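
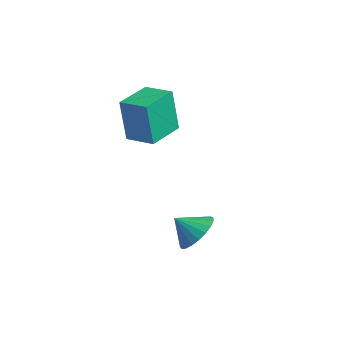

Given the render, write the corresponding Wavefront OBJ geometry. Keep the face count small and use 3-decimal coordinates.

v -0.92 -3.568 -0.103
v -1.058 -3.782 1.911
v -1.63 -2.027 0.012
v -1.769 -2.241 2.026
v 0.249 -3.039 0.034
v 0.11 -3.253 2.048
v -0.462 -1.498 0.149
v -0.6 -1.712 2.163
v 3.765 -3.174 -2.958
v 4.143 -2.685 -2.249
v 3.255 -3.846 -2.222
v 3.806 -2.495 -2.309
v 3.463 -2.422 -2.48
v 3.171 -2.48 -2.735
v 2.983 -2.657 -3.028
v 2.929 -2.924 -3.308
v 3.021 -3.233 -3.529
v 3.24 -3.533 -3.65
v 3.551 -3.77 -3.652
v 3.899 -3.904 -3.534
v 4.223 -3.912 -3.316
v 4.468 -3.792 -3.036
v 4.592 -3.565 -2.743
v 4.573 -3.271 -2.487
v 4.414 -2.959 -2.312
f 2 4 1
f 5 2 1
f 1 4 3
f 3 5 1
f 2 8 4
f 6 2 5
f 6 8 2
f 4 8 3
f 7 5 3
f 3 8 7
f 7 6 5
f 8 6 7
f 10 9 12
f 10 12 11
f 12 9 13
f 12 13 11
f 13 9 14
f 13 14 11
f 14 9 15
f 14 15 11
f 15 9 16
f 15 16 11
f 16 9 17
f 16 17 11
f 17 9 18
f 17 18 11
f 18 9 19
f 18 19 11
f 19 9 20
f 19 20 11
f 20 9 21
f 20 21 11
f 21 9 22
f 21 22 11
f 22 9 23
f 22 23 11
f 23 9 24
f 23 24 11
f 24 9 25
f 24 25 11
f 25 9 10
f 25 10 11



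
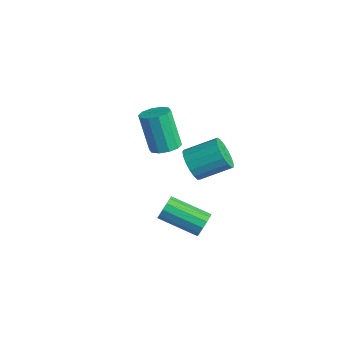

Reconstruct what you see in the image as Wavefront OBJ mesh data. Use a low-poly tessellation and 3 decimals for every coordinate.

v -0.513 1.464 -1.153
v -0.159 0.974 -0.57
v 0.466 2.266 0.137
v 0.113 2.756 -0.447
v 0.12 0.996 -0.858
v 0.745 2.289 -0.152
v 0.254 1.126 -1.214
v 0.879 2.418 -0.508
v 0.212 1.333 -1.556
v 0.838 2.625 -0.85
v 0.005 1.57 -1.806
v 0.63 2.862 -1.1
v -0.321 1.783 -1.906
v 0.304 3.075 -1.2
v -0.691 1.922 -1.834
v -0.066 3.215 -1.128
v -1.02 1.957 -1.606
v -0.395 3.249 -0.899
v -1.233 1.879 -1.274
v -0.608 3.171 -0.567
v -1.281 1.705 -0.914
v -0.656 2.997 -0.208
v -1.153 1.476 -0.609
v -0.527 2.769 0.097
v -0.878 1.245 -0.429
v -0.252 2.537 0.277
v -0.519 1.063 -0.415
v 0.106 2.356 0.292
v 1.982 0.586 -2.951
v 2.308 0.507 -2.429
v 0.944 -0.625 -1.748
v 0.618 -0.546 -2.269
v 2.104 0.785 -2.376
v 0.739 -0.347 -1.695
v 1.861 1 -2.506
v 0.496 -0.132 -1.824
v 1.656 1.084 -2.776
v 0.292 -0.049 -2.095
v 1.555 1.01 -3.102
v 0.191 -0.123 -2.421
v 1.59 0.801 -3.38
v 0.225 -0.332 -2.699
v 1.749 0.524 -3.522
v 0.384 -0.609 -2.84
v 1.982 0.267 -3.482
v 0.618 -0.866 -2.8
v 2.216 0.111 -3.274
v 0.851 -1.022 -2.592
v 2.375 0.106 -2.963
v 1.01 -1.026 -2.281
v 2.409 0.254 -2.648
v 1.045 -0.879 -1.966
v -3.385 1.894 -2.15
v -2.741 2.145 -1.886
v -3.47 2.016 0.015
v -4.115 1.766 -0.25
v -3.011 2.505 -1.966
v -3.741 2.377 -0.065
v -3.424 2.632 -2.115
v -4.154 2.504 -0.215
v -3.822 2.477 -2.279
v -4.552 2.349 -0.378
v -4.054 2.1 -2.393
v -4.783 1.971 -0.492
v -4.03 1.644 -2.415
v -4.759 1.515 -0.514
v -3.759 1.283 -2.335
v -4.489 1.155 -0.434
v -3.346 1.156 -2.185
v -4.076 1.028 -0.285
v -2.948 1.311 -2.022
v -3.678 1.183 -0.121
v -2.717 1.689 -1.908
v -3.446 1.56 -0.007
f 2 1 5
f 2 5 3
f 3 5 6
f 3 6 4
f 5 1 7
f 5 7 6
f 6 7 8
f 6 8 4
f 7 1 9
f 7 9 8
f 8 9 10
f 8 10 4
f 9 1 11
f 9 11 10
f 10 11 12
f 10 12 4
f 11 1 13
f 11 13 12
f 12 13 14
f 12 14 4
f 13 1 15
f 13 15 14
f 14 15 16
f 14 16 4
f 15 1 17
f 15 17 16
f 16 17 18
f 16 18 4
f 17 1 19
f 17 19 18
f 18 19 20
f 18 20 4
f 19 1 21
f 19 21 20
f 20 21 22
f 20 22 4
f 21 1 23
f 21 23 22
f 22 23 24
f 22 24 4
f 23 1 25
f 23 25 24
f 24 25 26
f 24 26 4
f 25 1 27
f 25 27 26
f 26 27 28
f 26 28 4
f 27 1 2
f 27 2 28
f 28 2 3
f 28 3 4
f 30 29 33
f 30 33 31
f 31 33 34
f 31 34 32
f 33 29 35
f 33 35 34
f 34 35 36
f 34 36 32
f 35 29 37
f 35 37 36
f 36 37 38
f 36 38 32
f 37 29 39
f 37 39 38
f 38 39 40
f 38 40 32
f 39 29 41
f 39 41 40
f 40 41 42
f 40 42 32
f 41 29 43
f 41 43 42
f 42 43 44
f 42 44 32
f 43 29 45
f 43 45 44
f 44 45 46
f 44 46 32
f 45 29 47
f 45 47 46
f 46 47 48
f 46 48 32
f 47 29 49
f 47 49 48
f 48 49 50
f 48 50 32
f 49 29 51
f 49 51 50
f 50 51 52
f 50 52 32
f 51 29 30
f 51 30 52
f 52 30 31
f 52 31 32
f 54 53 57
f 54 57 55
f 55 57 58
f 55 58 56
f 57 53 59
f 57 59 58
f 58 59 60
f 58 60 56
f 59 53 61
f 59 61 60
f 60 61 62
f 60 62 56
f 61 53 63
f 61 63 62
f 62 63 64
f 62 64 56
f 63 53 65
f 63 65 64
f 64 65 66
f 64 66 56
f 65 53 67
f 65 67 66
f 66 67 68
f 66 68 56
f 67 53 69
f 67 69 68
f 68 69 70
f 68 70 56
f 69 53 71
f 69 71 70
f 70 71 72
f 70 72 56
f 71 53 73
f 71 73 72
f 72 73 74
f 72 74 56
f 73 53 54
f 73 54 74
f 74 54 55
f 74 55 56



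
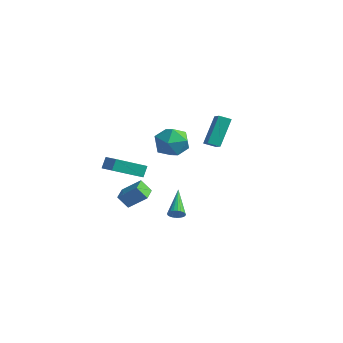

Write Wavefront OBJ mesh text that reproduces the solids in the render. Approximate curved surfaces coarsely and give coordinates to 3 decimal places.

v -1.186 -4.867 0.184
v -0.264 -4.225 1.069
v -1.871 -3.944 0.228
v -0.949 -3.302 1.113
v -0.711 -4.478 -0.593
v 0.211 -3.836 0.292
v -1.396 -3.555 -0.549
v -0.474 -2.913 0.336
v -0.17 -1.293 -2.05
v 0.205 -1.293 -1.662
v -1.37 -0.067 -0.89
v 0.264 -1.127 -1.776
v 0.258 -0.985 -1.932
v 0.186 -0.891 -2.106
v 0.06 -0.857 -2.272
v -0.101 -0.89 -2.403
v -0.273 -0.984 -2.481
v -0.429 -1.125 -2.494
v -0.545 -1.292 -2.439
v -0.605 -1.459 -2.324
v -0.599 -1.6 -2.168
v -0.527 -1.694 -1.994
v -0.401 -1.728 -1.828
v -0.24 -1.695 -1.697
v -0.068 -1.601 -1.619
v 0.088 -1.46 -1.606
v -2.159 0.442 2.701
v -0.974 0.4 2.532
v -2.086 -1.26 3.628
v -0.901 -1.302 3.459
v -1.371 -0.492 4.207
v -1.416 0.56 3.634
v -1.644 -1.42 2.526
v -1.689 -0.368 1.953
v -0.655 -0.75 2.423
v -0.486 -0.177 3.462
v -2.574 -0.683 2.698
v -2.405 -0.11 3.737
v -3.472 -4.096 1.441
v -3.592 -3.684 2.163
v -2.725 -2.405 0.602
v -2.845 -1.993 1.324
v -2.075 -4.487 1.896
v -2.195 -4.075 2.618
v -1.328 -2.796 1.057
v -1.448 -2.384 1.779
v -1.775 2.632 1.968
v -2.098 3.839 3.766
v -2.68 3.121 1.477
v -3.003 4.329 3.275
v -1.297 3.211 1.665
v -1.62 4.419 3.463
v -2.202 3.701 1.174
v -2.525 4.908 2.972
f 2 4 1
f 5 2 1
f 1 4 3
f 3 5 1
f 2 8 4
f 6 2 5
f 6 8 2
f 4 8 3
f 7 5 3
f 3 8 7
f 7 6 5
f 8 6 7
f 10 9 12
f 10 12 11
f 12 9 13
f 12 13 11
f 13 9 14
f 13 14 11
f 14 9 15
f 14 15 11
f 15 9 16
f 15 16 11
f 16 9 17
f 16 17 11
f 17 9 18
f 17 18 11
f 18 9 19
f 18 19 11
f 19 9 20
f 19 20 11
f 20 9 21
f 20 21 11
f 21 9 22
f 21 22 11
f 22 9 23
f 22 23 11
f 23 9 24
f 23 24 11
f 24 9 25
f 24 25 11
f 25 9 26
f 25 26 11
f 26 9 10
f 26 10 11
f 27 38 32
f 27 32 28
f 27 28 34
f 27 34 37
f 27 37 38
f 28 32 36
f 32 38 31
f 38 37 29
f 37 34 33
f 34 28 35
f 30 36 31
f 30 31 29
f 30 29 33
f 30 33 35
f 30 35 36
f 31 36 32
f 29 31 38
f 33 29 37
f 35 33 34
f 36 35 28
f 40 42 39
f 43 40 39
f 39 42 41
f 41 43 39
f 40 46 42
f 44 40 43
f 44 46 40
f 42 46 41
f 45 43 41
f 41 46 45
f 45 44 43
f 46 44 45
f 48 50 47
f 51 48 47
f 47 50 49
f 49 51 47
f 48 54 50
f 52 48 51
f 52 54 48
f 50 54 49
f 53 51 49
f 49 54 53
f 53 52 51
f 54 52 53



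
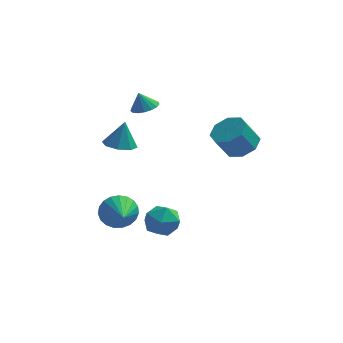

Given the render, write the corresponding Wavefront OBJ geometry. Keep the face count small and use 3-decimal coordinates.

v 4.171 0.279 1.48
v 4.9 -0.409 1.602
v 4.259 -0.867 2.843
v 3.529 -0.179 2.72
v 5.07 0.266 1.939
v 4.429 -0.192 3.18
v 4.713 0.948 2.007
v 4.072 0.49 3.248
v 4.038 1.239 1.766
v 3.397 0.78 3.006
v 3.441 0.967 1.357
v 2.8 0.509 2.598
v 3.271 0.292 1.02
v 2.63 -0.166 2.261
v 3.628 -0.39 0.952
v 2.987 -0.848 2.193
v 4.303 -0.68 1.194
v 3.662 -1.139 2.434
v -1.768 -1.052 -3.097
v -1.402 -0.581 -2.269
v -1.212 -2.808 -2.343
v -1.803 -0.66 -2.156
v -2.198 -0.806 -2.205
v -2.519 -0.995 -2.408
v -2.71 -1.194 -2.731
v -2.738 -1.368 -3.116
v -2.598 -1.488 -3.499
v -2.315 -1.532 -3.811
v -1.938 -1.494 -4
v -1.531 -1.379 -4.033
v -1.165 -1.207 -3.904
v -0.903 -1.009 -3.635
v -0.791 -0.818 -3.274
v -0.848 -0.668 -2.881
v -1.064 -0.584 -2.526
v -1.038 2.919 2.231
v -0.378 2.593 2.458
v -1.362 2.941 3.209
v -0.307 2.954 2.473
v -0.404 3.307 2.433
v -0.646 3.572 2.346
v -0.978 3.686 2.233
v -1.323 3.625 2.12
v -1.603 3.402 2.032
v -1.753 3.068 1.99
v -1.74 2.7 2.003
v -1.566 2.382 2.069
v -1.27 2.187 2.171
v -0.922 2.159 2.288
v -0.6 2.306 2.391
v -2.308 2.653 -0.495
v -1.4 2.671 -0.64
v -2.072 2.967 1.015
v -1.699 3.303 -0.725
v -2.355 3.554 -0.675
v -2.983 3.277 -0.519
v -3.216 2.634 -0.349
v -2.917 2.003 -0.264
v -2.261 1.752 -0.314
v -1.632 2.028 -0.47
v -0.302 -2.058 -2.91
v 0.232 -1.621 -2.13
v 0.988 -3.099 -3.21
v 1.522 -2.662 -2.43
v 0.682 -3.241 -2.225
v -0.115 -2.598 -2.039
v 1.335 -2.122 -3.301
v 0.538 -1.479 -3.115
v 1.244 -1.66 -2.372
v 0.84 -2.352 -1.707
v 0.38 -2.368 -3.633
v -0.024 -3.06 -2.968
f 2 1 5
f 2 5 3
f 3 5 6
f 3 6 4
f 5 1 7
f 5 7 6
f 6 7 8
f 6 8 4
f 7 1 9
f 7 9 8
f 8 9 10
f 8 10 4
f 9 1 11
f 9 11 10
f 10 11 12
f 10 12 4
f 11 1 13
f 11 13 12
f 12 13 14
f 12 14 4
f 13 1 15
f 13 15 14
f 14 15 16
f 14 16 4
f 15 1 17
f 15 17 16
f 16 17 18
f 16 18 4
f 17 1 2
f 17 2 18
f 18 2 3
f 18 3 4
f 20 19 22
f 20 22 21
f 22 19 23
f 22 23 21
f 23 19 24
f 23 24 21
f 24 19 25
f 24 25 21
f 25 19 26
f 25 26 21
f 26 19 27
f 26 27 21
f 27 19 28
f 27 28 21
f 28 19 29
f 28 29 21
f 29 19 30
f 29 30 21
f 30 19 31
f 30 31 21
f 31 19 32
f 31 32 21
f 32 19 33
f 32 33 21
f 33 19 34
f 33 34 21
f 34 19 35
f 34 35 21
f 35 19 20
f 35 20 21
f 37 36 39
f 37 39 38
f 39 36 40
f 39 40 38
f 40 36 41
f 40 41 38
f 41 36 42
f 41 42 38
f 42 36 43
f 42 43 38
f 43 36 44
f 43 44 38
f 44 36 45
f 44 45 38
f 45 36 46
f 45 46 38
f 46 36 47
f 46 47 38
f 47 36 48
f 47 48 38
f 48 36 49
f 48 49 38
f 49 36 50
f 49 50 38
f 50 36 37
f 50 37 38
f 52 51 54
f 52 54 53
f 54 51 55
f 54 55 53
f 55 51 56
f 55 56 53
f 56 51 57
f 56 57 53
f 57 51 58
f 57 58 53
f 58 51 59
f 58 59 53
f 59 51 60
f 59 60 53
f 60 51 52
f 60 52 53
f 61 72 66
f 61 66 62
f 61 62 68
f 61 68 71
f 61 71 72
f 62 66 70
f 66 72 65
f 72 71 63
f 71 68 67
f 68 62 69
f 64 70 65
f 64 65 63
f 64 63 67
f 64 67 69
f 64 69 70
f 65 70 66
f 63 65 72
f 67 63 71
f 69 67 68
f 70 69 62



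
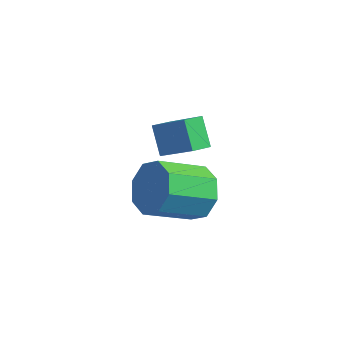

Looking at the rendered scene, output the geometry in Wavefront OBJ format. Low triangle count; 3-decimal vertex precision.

v 1.409 -3.278 0.745
v 1.979 -3.008 1.635
v 0.881 -4.413 2.764
v 0.311 -4.682 1.875
v 1.291 -2.544 1.543
v 0.194 -3.949 2.672
v 0.672 -2.51 0.984
v -0.425 -3.915 2.114
v 0.485 -2.926 0.286
v -0.612 -4.33 1.415
v 0.839 -3.547 -0.144
v -0.259 -4.952 0.985
v 1.526 -4.011 -0.052
v 0.429 -5.416 1.077
v 2.145 -4.045 0.506
v 1.048 -5.45 1.636
v 2.332 -3.63 1.205
v 1.235 -5.034 2.334
v -2.127 -0.309 0.121
v -0.68 -0.491 1.385
v -1.791 0.433 -0.157
v -0.344 0.251 1.108
v -1.416 -0.971 -0.788
v 0.031 -1.153 0.477
v -1.08 -0.229 -1.065
v 0.367 -0.411 0.199
f 2 1 5
f 2 5 3
f 3 5 6
f 3 6 4
f 5 1 7
f 5 7 6
f 6 7 8
f 6 8 4
f 7 1 9
f 7 9 8
f 8 9 10
f 8 10 4
f 9 1 11
f 9 11 10
f 10 11 12
f 10 12 4
f 11 1 13
f 11 13 12
f 12 13 14
f 12 14 4
f 13 1 15
f 13 15 14
f 14 15 16
f 14 16 4
f 15 1 17
f 15 17 16
f 16 17 18
f 16 18 4
f 17 1 2
f 17 2 18
f 18 2 3
f 18 3 4
f 20 22 19
f 23 20 19
f 19 22 21
f 21 23 19
f 20 26 22
f 24 20 23
f 24 26 20
f 22 26 21
f 25 23 21
f 21 26 25
f 25 24 23
f 26 24 25



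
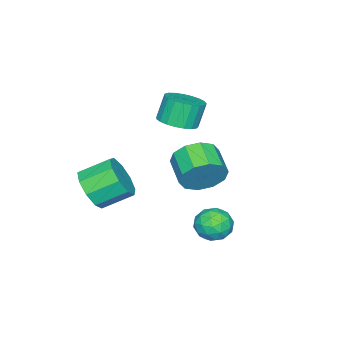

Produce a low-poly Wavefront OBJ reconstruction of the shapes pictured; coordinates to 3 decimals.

v 2.536 2.426 2.155
v 3.074 2.312 2.979
v 2.222 1.399 3.408
v 1.684 1.514 2.585
v 2.658 2.749 3.083
v 1.807 1.836 3.513
v 2.196 3.062 2.834
v 1.345 2.15 3.263
v 1.864 3.133 2.325
v 1.012 2.221 2.754
v 1.788 2.934 1.751
v 0.936 2.022 2.181
v 1.998 2.541 1.332
v 1.146 1.628 1.761
v 2.413 2.104 1.227
v 1.562 1.191 1.657
v 2.875 1.79 1.477
v 2.024 0.878 1.906
v 3.208 1.719 1.986
v 2.356 0.807 2.415
v 3.284 1.918 2.559
v 2.432 1.006 2.989
v 1.706 3.251 -0.863
v 2.524 3.441 -0.903
v 2.016 2.019 -0.377
v 2.834 2.209 -0.417
v 2.34 2.593 0.145
v 2.149 3.355 -0.156
v 2.391 2.105 -1.124
v 2.2 2.867 -1.425
v 2.948 2.733 -1.065
v 2.916 3.035 -0.28
v 1.624 2.425 -1
v 1.592 2.727 -0.215
v 2.088 3.455 -0.926
v 2.452 2.005 -0.354
v 2.162 2.231 -0.024
v 2.643 2.343 -0.047
v 1.867 3.404 -0.486
v 2.348 3.516 -0.51
v 2.24 3.017 0.106
v 2.192 1.944 -0.77
v 2.673 2.056 -0.794
v 1.897 3.117 -1.233
v 2.378 3.229 -1.256
v 2.3 2.443 -1.386
v 2.818 3.15 -1.045
v 3 2.425 -0.759
v 2.74 2.364 -1.174
v 2.627 2.812 -1.351
v 2.799 3.327 -0.583
v 2.982 2.603 -0.297
v 2.691 2.829 0.033
v 2.579 3.276 -0.144
v 3.048 2.911 -0.678
v 1.558 2.857 -0.983
v 1.741 2.133 -0.697
v 1.961 2.184 -1.136
v 1.849 2.631 -1.313
v 1.54 3.035 -0.521
v 1.722 2.31 -0.235
v 1.913 2.648 0.071
v 1.8 3.096 -0.106
v 1.492 2.549 -0.602
v 3.561 -2.128 0.415
v 4.431 -1.738 0.778
v 3.668 -0.701 1.488
v 2.799 -1.092 1.125
v 4.271 -1.438 0.169
v 3.508 -0.401 0.879
v 3.778 -1.461 -0.326
v 3.016 -0.424 0.385
v 3.185 -1.796 -0.473
v 2.422 -0.76 0.237
v 2.767 -2.287 -0.206
v 2.005 -1.25 0.505
v 2.721 -2.703 0.352
v 1.959 -1.667 1.063
v 3.068 -2.851 0.939
v 2.306 -1.814 1.65
v 3.646 -2.66 1.281
v 2.884 -1.623 1.992
v 4.184 -2.221 1.217
v 3.422 -1.184 1.928
v -0.94 -0.847 2.286
v -0.112 -0.845 2.612
v -0.572 -0.732 3.78
v -1.4 -0.733 3.454
v -0.172 -0.485 2.553
v -0.632 -0.371 3.721
v -0.365 -0.187 2.448
v -0.825 -0.073 3.616
v -0.658 -0.003 2.315
v -1.118 0.11 3.483
v -0.999 0.035 2.177
v -1.459 0.148 3.345
v -1.33 -0.08 2.058
v -1.79 0.034 3.226
v -1.594 -0.327 1.978
v -2.054 -0.214 3.146
v -1.744 -0.664 1.952
v -2.204 -0.551 3.119
v -1.756 -1.033 1.983
v -2.216 -0.919 3.151
v -1.626 -1.369 2.067
v -2.086 -1.256 3.234
v -1.378 -1.615 2.188
v -1.838 -1.502 3.356
v -1.054 -1.728 2.327
v -1.514 -1.615 3.495
v -0.711 -1.689 2.459
v -1.17 -1.576 3.626
v -0.407 -1.504 2.56
v -0.866 -1.391 3.728
v -0.195 -1.206 2.615
v -0.655 -1.092 3.782
f 2 1 5
f 2 5 3
f 3 5 6
f 3 6 4
f 5 1 7
f 5 7 6
f 6 7 8
f 6 8 4
f 7 1 9
f 7 9 8
f 8 9 10
f 8 10 4
f 9 1 11
f 9 11 10
f 10 11 12
f 10 12 4
f 11 1 13
f 11 13 12
f 12 13 14
f 12 14 4
f 13 1 15
f 13 15 14
f 14 15 16
f 14 16 4
f 15 1 17
f 15 17 16
f 16 17 18
f 16 18 4
f 17 1 19
f 17 19 18
f 18 19 20
f 18 20 4
f 19 1 21
f 19 21 20
f 20 21 22
f 20 22 4
f 21 1 2
f 21 2 22
f 22 2 3
f 22 3 4
f 23 60 39
f 60 34 63
f 39 63 28
f 60 63 39
f 23 39 35
f 39 28 40
f 35 40 24
f 39 40 35
f 23 35 44
f 35 24 45
f 44 45 30
f 35 45 44
f 23 44 56
f 44 30 59
f 56 59 33
f 44 59 56
f 23 56 60
f 56 33 64
f 60 64 34
f 56 64 60
f 24 40 51
f 40 28 54
f 51 54 32
f 40 54 51
f 28 63 41
f 63 34 62
f 41 62 27
f 63 62 41
f 34 64 61
f 64 33 57
f 61 57 25
f 64 57 61
f 33 59 58
f 59 30 46
f 58 46 29
f 59 46 58
f 30 45 50
f 45 24 47
f 50 47 31
f 45 47 50
f 26 52 38
f 52 32 53
f 38 53 27
f 52 53 38
f 26 38 36
f 38 27 37
f 36 37 25
f 38 37 36
f 26 36 43
f 36 25 42
f 43 42 29
f 36 42 43
f 26 43 48
f 43 29 49
f 48 49 31
f 43 49 48
f 26 48 52
f 48 31 55
f 52 55 32
f 48 55 52
f 27 53 41
f 53 32 54
f 41 54 28
f 53 54 41
f 25 37 61
f 37 27 62
f 61 62 34
f 37 62 61
f 29 42 58
f 42 25 57
f 58 57 33
f 42 57 58
f 31 49 50
f 49 29 46
f 50 46 30
f 49 46 50
f 32 55 51
f 55 31 47
f 51 47 24
f 55 47 51
f 66 65 69
f 66 69 67
f 67 69 70
f 67 70 68
f 69 65 71
f 69 71 70
f 70 71 72
f 70 72 68
f 71 65 73
f 71 73 72
f 72 73 74
f 72 74 68
f 73 65 75
f 73 75 74
f 74 75 76
f 74 76 68
f 75 65 77
f 75 77 76
f 76 77 78
f 76 78 68
f 77 65 79
f 77 79 78
f 78 79 80
f 78 80 68
f 79 65 81
f 79 81 80
f 80 81 82
f 80 82 68
f 81 65 83
f 81 83 82
f 82 83 84
f 82 84 68
f 83 65 66
f 83 66 84
f 84 66 67
f 84 67 68
f 86 85 89
f 86 89 87
f 87 89 90
f 87 90 88
f 89 85 91
f 89 91 90
f 90 91 92
f 90 92 88
f 91 85 93
f 91 93 92
f 92 93 94
f 92 94 88
f 93 85 95
f 93 95 94
f 94 95 96
f 94 96 88
f 95 85 97
f 95 97 96
f 96 97 98
f 96 98 88
f 97 85 99
f 97 99 98
f 98 99 100
f 98 100 88
f 99 85 101
f 99 101 100
f 100 101 102
f 100 102 88
f 101 85 103
f 101 103 102
f 102 103 104
f 102 104 88
f 103 85 105
f 103 105 104
f 104 105 106
f 104 106 88
f 105 85 107
f 105 107 106
f 106 107 108
f 106 108 88
f 107 85 109
f 107 109 108
f 108 109 110
f 108 110 88
f 109 85 111
f 109 111 110
f 110 111 112
f 110 112 88
f 111 85 113
f 111 113 112
f 112 113 114
f 112 114 88
f 113 85 115
f 113 115 114
f 114 115 116
f 114 116 88
f 115 85 86
f 115 86 116
f 116 86 87
f 116 87 88



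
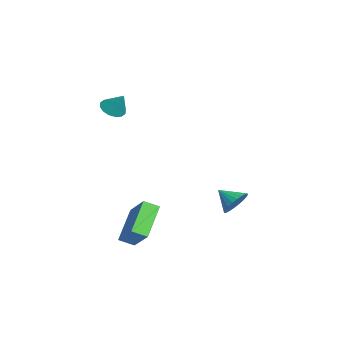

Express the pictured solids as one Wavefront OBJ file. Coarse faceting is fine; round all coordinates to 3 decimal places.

v -3.247 -2.762 1.498
v -2.628 -2.704 1.136
v -2.693 -2.278 2.522
v -2.804 -2.38 1.078
v -3.099 -2.159 1.133
v -3.433 -2.099 1.286
v -3.718 -2.217 1.496
v -3.876 -2.48 1.707
v -3.866 -2.819 1.861
v -3.69 -3.143 1.919
v -3.396 -3.364 1.863
v -3.061 -3.424 1.711
v -2.776 -3.306 1.501
v -2.618 -3.043 1.29
v 1.777 2.514 -3.226
v 2.424 2.02 -3.123
v 1.103 1.766 -2.574
v 2.453 2.215 -2.87
v 2.379 2.454 -2.672
v 2.213 2.703 -2.558
v 1.981 2.923 -2.546
v 1.718 3.081 -2.637
v 1.464 3.152 -2.818
v 1.258 3.127 -3.061
v 1.131 3.008 -3.329
v 1.102 2.813 -3.582
v 1.176 2.573 -3.78
v 1.341 2.325 -3.894
v 1.573 2.105 -3.907
v 1.836 1.947 -3.815
v 2.09 1.875 -3.634
v 2.297 1.901 -3.391
v 1.533 -1.782 -3.843
v 1.46 -2.538 -3.462
v 2.802 -1.327 -2.696
v 2.729 -2.083 -2.315
v 2.951 -2.557 -5.105
v 2.878 -3.313 -4.724
v 4.22 -2.102 -3.958
v 4.147 -2.858 -3.577
f 2 1 4
f 2 4 3
f 4 1 5
f 4 5 3
f 5 1 6
f 5 6 3
f 6 1 7
f 6 7 3
f 7 1 8
f 7 8 3
f 8 1 9
f 8 9 3
f 9 1 10
f 9 10 3
f 10 1 11
f 10 11 3
f 11 1 12
f 11 12 3
f 12 1 13
f 12 13 3
f 13 1 14
f 13 14 3
f 14 1 2
f 14 2 3
f 16 15 18
f 16 18 17
f 18 15 19
f 18 19 17
f 19 15 20
f 19 20 17
f 20 15 21
f 20 21 17
f 21 15 22
f 21 22 17
f 22 15 23
f 22 23 17
f 23 15 24
f 23 24 17
f 24 15 25
f 24 25 17
f 25 15 26
f 25 26 17
f 26 15 27
f 26 27 17
f 27 15 28
f 27 28 17
f 28 15 29
f 28 29 17
f 29 15 30
f 29 30 17
f 30 15 31
f 30 31 17
f 31 15 32
f 31 32 17
f 32 15 16
f 32 16 17
f 34 36 33
f 37 34 33
f 33 36 35
f 35 37 33
f 34 40 36
f 38 34 37
f 38 40 34
f 36 40 35
f 39 37 35
f 35 40 39
f 39 38 37
f 40 38 39



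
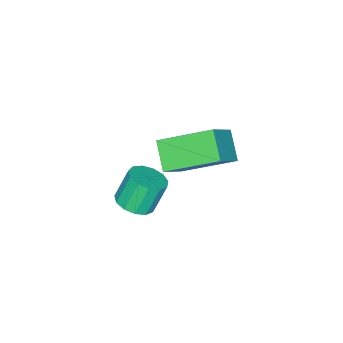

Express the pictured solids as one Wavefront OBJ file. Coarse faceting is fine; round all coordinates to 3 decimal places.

v -1.648 2.136 -0.908
v -2.301 1.372 -0.148
v -2.59 3.827 -0.019
v -3.243 3.063 0.741
v -0.477 2.217 0.179
v -1.13 1.453 0.939
v -1.419 3.908 1.068
v -2.072 3.144 1.828
v -1.261 0.355 -3.678
v -0.555 0.425 -3.38
v -1.092 0.656 -2.163
v -1.799 0.585 -2.462
v -0.674 0.822 -3.508
v -1.211 1.053 -2.291
v -0.979 1.071 -3.69
v -1.516 1.302 -2.473
v -1.374 1.092 -3.868
v -1.911 1.323 -2.651
v -1.733 0.88 -3.986
v -2.27 1.11 -2.769
v -1.943 0.5 -4.007
v -2.48 0.731 -2.79
v -1.936 0.074 -3.923
v -2.473 0.305 -2.706
v -1.715 -0.262 -3.762
v -2.252 -0.031 -2.545
v -1.35 -0.403 -3.574
v -1.887 -0.172 -2.357
v -0.957 -0.303 -3.419
v -1.494 -0.073 -2.202
v -0.661 0.005 -3.347
v -1.198 0.236 -2.13
f 2 4 1
f 5 2 1
f 1 4 3
f 3 5 1
f 2 8 4
f 6 2 5
f 6 8 2
f 4 8 3
f 7 5 3
f 3 8 7
f 7 6 5
f 8 6 7
f 10 9 13
f 10 13 11
f 11 13 14
f 11 14 12
f 13 9 15
f 13 15 14
f 14 15 16
f 14 16 12
f 15 9 17
f 15 17 16
f 16 17 18
f 16 18 12
f 17 9 19
f 17 19 18
f 18 19 20
f 18 20 12
f 19 9 21
f 19 21 20
f 20 21 22
f 20 22 12
f 21 9 23
f 21 23 22
f 22 23 24
f 22 24 12
f 23 9 25
f 23 25 24
f 24 25 26
f 24 26 12
f 25 9 27
f 25 27 26
f 26 27 28
f 26 28 12
f 27 9 29
f 27 29 28
f 28 29 30
f 28 30 12
f 29 9 31
f 29 31 30
f 30 31 32
f 30 32 12
f 31 9 10
f 31 10 32
f 32 10 11
f 32 11 12



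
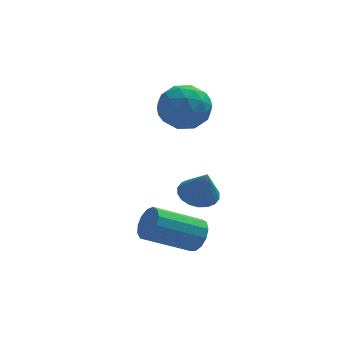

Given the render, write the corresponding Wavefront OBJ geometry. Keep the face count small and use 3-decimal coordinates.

v -1.498 1.649 -1.994
v -1.106 2.247 -1.85
v -1.262 1.211 -0.826
v -1.405 2.333 -1.757
v -1.723 2.283 -1.711
v -1.996 2.108 -1.722
v -2.171 1.842 -1.786
v -2.212 1.537 -1.891
v -2.113 1.255 -2.017
v -1.891 1.05 -2.139
v -1.592 0.965 -2.231
v -1.274 1.014 -2.277
v -1.001 1.19 -2.267
v -0.826 1.456 -2.203
v -0.784 1.76 -2.097
v -0.884 2.043 -1.971
v -1.79 -0.268 -2.764
v -1.478 -0.58 -2.273
v -3.097 -0.803 -1.385
v -3.41 -0.492 -1.876
v -1.479 -0.219 -2.184
v -3.098 -0.442 -1.296
v -1.579 0.127 -2.279
v -3.198 -0.097 -1.391
v -1.746 0.347 -2.528
v -3.365 0.123 -1.64
v -1.927 0.371 -2.852
v -3.546 0.148 -1.964
v -2.065 0.193 -3.148
v -3.684 -0.031 -2.26
v -2.115 -0.132 -3.322
v -3.734 -0.355 -2.434
v -2.063 -0.5 -3.319
v -3.682 -0.723 -2.431
v -1.924 -0.795 -3.139
v -3.543 -1.018 -2.251
v -1.742 -0.922 -2.841
v -3.361 -1.145 -1.953
v -1.576 -0.842 -2.518
v -3.195 -1.065 -1.63
v -2.368 3.995 1.145
v -1.614 4.017 1.799
v -1.906 2.523 0.661
v -1.152 2.545 1.315
v -2.094 2.481 1.641
v -2.379 3.391 1.94
v -1.141 3.149 0.52
v -1.426 4.059 0.819
v -0.855 3.494 1.413
v -1.444 3.081 2.106
v -2.076 3.459 0.354
v -2.665 3.046 1.047
v -2.031 4.135 1.514
v -1.489 2.405 0.946
v -2.042 2.368 1.137
v -1.599 2.38 1.522
v -2.481 3.767 1.597
v -2.038 3.78 1.982
v -2.32 2.878 1.889
v -1.482 2.76 0.478
v -1.039 2.773 0.863
v -1.921 4.16 0.938
v -1.478 4.172 1.323
v -1.2 3.662 0.571
v -1.142 3.841 1.672
v -0.871 2.976 1.387
v -0.864 3.331 0.92
v -1.032 3.865 1.095
v -1.488 3.598 2.079
v -1.217 2.733 1.795
v -1.77 2.696 1.987
v -1.938 3.23 2.162
v -1.042 3.291 1.852
v -2.303 3.807 0.665
v -2.032 2.942 0.381
v -1.582 3.31 0.298
v -1.75 3.844 0.473
v -2.649 3.564 1.073
v -2.378 2.699 0.788
v -2.488 2.675 1.365
v -2.656 3.209 1.54
v -2.478 3.249 0.608
f 2 1 4
f 2 4 3
f 4 1 5
f 4 5 3
f 5 1 6
f 5 6 3
f 6 1 7
f 6 7 3
f 7 1 8
f 7 8 3
f 8 1 9
f 8 9 3
f 9 1 10
f 9 10 3
f 10 1 11
f 10 11 3
f 11 1 12
f 11 12 3
f 12 1 13
f 12 13 3
f 13 1 14
f 13 14 3
f 14 1 15
f 14 15 3
f 15 1 16
f 15 16 3
f 16 1 2
f 16 2 3
f 18 17 21
f 18 21 19
f 19 21 22
f 19 22 20
f 21 17 23
f 21 23 22
f 22 23 24
f 22 24 20
f 23 17 25
f 23 25 24
f 24 25 26
f 24 26 20
f 25 17 27
f 25 27 26
f 26 27 28
f 26 28 20
f 27 17 29
f 27 29 28
f 28 29 30
f 28 30 20
f 29 17 31
f 29 31 30
f 30 31 32
f 30 32 20
f 31 17 33
f 31 33 32
f 32 33 34
f 32 34 20
f 33 17 35
f 33 35 34
f 34 35 36
f 34 36 20
f 35 17 37
f 35 37 36
f 36 37 38
f 36 38 20
f 37 17 39
f 37 39 38
f 38 39 40
f 38 40 20
f 39 17 18
f 39 18 40
f 40 18 19
f 40 19 20
f 41 78 57
f 78 52 81
f 57 81 46
f 78 81 57
f 41 57 53
f 57 46 58
f 53 58 42
f 57 58 53
f 41 53 62
f 53 42 63
f 62 63 48
f 53 63 62
f 41 62 74
f 62 48 77
f 74 77 51
f 62 77 74
f 41 74 78
f 74 51 82
f 78 82 52
f 74 82 78
f 42 58 69
f 58 46 72
f 69 72 50
f 58 72 69
f 46 81 59
f 81 52 80
f 59 80 45
f 81 80 59
f 52 82 79
f 82 51 75
f 79 75 43
f 82 75 79
f 51 77 76
f 77 48 64
f 76 64 47
f 77 64 76
f 48 63 68
f 63 42 65
f 68 65 49
f 63 65 68
f 44 70 56
f 70 50 71
f 56 71 45
f 70 71 56
f 44 56 54
f 56 45 55
f 54 55 43
f 56 55 54
f 44 54 61
f 54 43 60
f 61 60 47
f 54 60 61
f 44 61 66
f 61 47 67
f 66 67 49
f 61 67 66
f 44 66 70
f 66 49 73
f 70 73 50
f 66 73 70
f 45 71 59
f 71 50 72
f 59 72 46
f 71 72 59
f 43 55 79
f 55 45 80
f 79 80 52
f 55 80 79
f 47 60 76
f 60 43 75
f 76 75 51
f 60 75 76
f 49 67 68
f 67 47 64
f 68 64 48
f 67 64 68
f 50 73 69
f 73 49 65
f 69 65 42
f 73 65 69



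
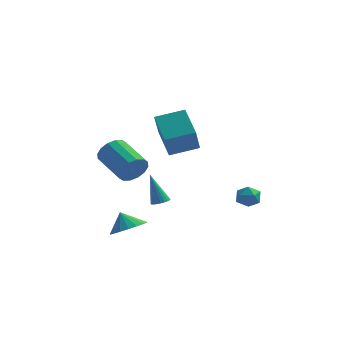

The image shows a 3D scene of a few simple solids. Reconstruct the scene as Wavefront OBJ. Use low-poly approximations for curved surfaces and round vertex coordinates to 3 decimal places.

v 0.394 -1.435 2.025
v 0.408 -2.38 3.474
v -0.519 0.014 2.978
v -0.505 -0.931 4.428
v 1.845 -0.789 2.432
v 1.859 -1.734 3.882
v 0.932 0.66 3.386
v 0.946 -0.285 4.835
v 0.092 -1.979 -1.072
v 0.558 -1.797 -0.932
v -0.532 -1.721 0.672
v 0.465 -1.626 -0.991
v 0.315 -1.51 -1.062
v 0.131 -1.465 -1.134
v -0.059 -1.498 -1.197
v -0.226 -1.604 -1.241
v -0.345 -1.768 -1.259
v -0.397 -1.964 -1.249
v -0.375 -2.162 -1.212
v -0.281 -2.332 -1.153
v -0.131 -2.449 -1.082
v 0.053 -2.494 -1.01
v 0.243 -2.461 -0.947
v 0.41 -2.354 -0.903
v 0.528 -2.191 -0.885
v 0.58 -1.995 -0.895
v -1.656 -1.816 -3.273
v -1.03 -2.478 -2.731
v -2.184 -1.524 -2.307
v -0.788 -2.073 -2.722
v -0.718 -1.617 -2.821
v -0.834 -1.201 -3.01
v -1.112 -0.906 -3.252
v -1.499 -0.792 -3.497
v -1.916 -0.881 -3.699
v -2.282 -1.155 -3.816
v -2.524 -1.56 -3.825
v -2.594 -2.015 -3.726
v -2.478 -2.432 -3.536
v -2.199 -2.726 -3.295
v -1.813 -2.84 -3.049
v -1.396 -2.752 -2.848
v -1.502 -1.306 0.718
v -1.003 -1.138 1.46
v -2.498 0.114 2.184
v -2.998 -0.054 1.442
v -0.876 -0.807 1.15
v -2.371 0.445 1.874
v -0.917 -0.609 0.724
v -2.412 0.642 1.448
v -1.114 -0.599 0.297
v -2.61 0.653 1.021
v -1.416 -0.777 -0.018
v -2.912 0.474 0.706
v -1.741 -1.097 -0.135
v -3.236 0.154 0.589
v -2.002 -1.474 -0.024
v -3.497 -0.222 0.7
v -2.129 -1.805 0.286
v -3.624 -0.553 1.01
v -2.088 -2.002 0.712
v -3.583 -0.751 1.436
v -1.89 -2.013 1.139
v -3.386 -0.761 1.863
v -1.588 -1.834 1.454
v -3.084 -0.583 2.178
v -1.264 -1.514 1.571
v -2.759 -0.263 2.295
v 3.274 3.084 -2.691
v 4.039 3.144 -2.673
v 3.341 2.036 -2.027
v 4.106 2.096 -2.009
v 3.672 2.596 -1.62
v 3.631 3.244 -2.03
v 3.749 1.936 -2.67
v 3.708 2.584 -3.08
v 4.333 2.435 -2.659
v 4.285 2.843 -2.011
v 3.095 2.337 -2.689
v 3.047 2.745 -2.041
f 2 4 1
f 5 2 1
f 1 4 3
f 3 5 1
f 2 8 4
f 6 2 5
f 6 8 2
f 4 8 3
f 7 5 3
f 3 8 7
f 7 6 5
f 8 6 7
f 10 9 12
f 10 12 11
f 12 9 13
f 12 13 11
f 13 9 14
f 13 14 11
f 14 9 15
f 14 15 11
f 15 9 16
f 15 16 11
f 16 9 17
f 16 17 11
f 17 9 18
f 17 18 11
f 18 9 19
f 18 19 11
f 19 9 20
f 19 20 11
f 20 9 21
f 20 21 11
f 21 9 22
f 21 22 11
f 22 9 23
f 22 23 11
f 23 9 24
f 23 24 11
f 24 9 25
f 24 25 11
f 25 9 26
f 25 26 11
f 26 9 10
f 26 10 11
f 28 27 30
f 28 30 29
f 30 27 31
f 30 31 29
f 31 27 32
f 31 32 29
f 32 27 33
f 32 33 29
f 33 27 34
f 33 34 29
f 34 27 35
f 34 35 29
f 35 27 36
f 35 36 29
f 36 27 37
f 36 37 29
f 37 27 38
f 37 38 29
f 38 27 39
f 38 39 29
f 39 27 40
f 39 40 29
f 40 27 41
f 40 41 29
f 41 27 42
f 41 42 29
f 42 27 28
f 42 28 29
f 44 43 47
f 44 47 45
f 45 47 48
f 45 48 46
f 47 43 49
f 47 49 48
f 48 49 50
f 48 50 46
f 49 43 51
f 49 51 50
f 50 51 52
f 50 52 46
f 51 43 53
f 51 53 52
f 52 53 54
f 52 54 46
f 53 43 55
f 53 55 54
f 54 55 56
f 54 56 46
f 55 43 57
f 55 57 56
f 56 57 58
f 56 58 46
f 57 43 59
f 57 59 58
f 58 59 60
f 58 60 46
f 59 43 61
f 59 61 60
f 60 61 62
f 60 62 46
f 61 43 63
f 61 63 62
f 62 63 64
f 62 64 46
f 63 43 65
f 63 65 64
f 64 65 66
f 64 66 46
f 65 43 67
f 65 67 66
f 66 67 68
f 66 68 46
f 67 43 44
f 67 44 68
f 68 44 45
f 68 45 46
f 69 80 74
f 69 74 70
f 69 70 76
f 69 76 79
f 69 79 80
f 70 74 78
f 74 80 73
f 80 79 71
f 79 76 75
f 76 70 77
f 72 78 73
f 72 73 71
f 72 71 75
f 72 75 77
f 72 77 78
f 73 78 74
f 71 73 80
f 75 71 79
f 77 75 76
f 78 77 70



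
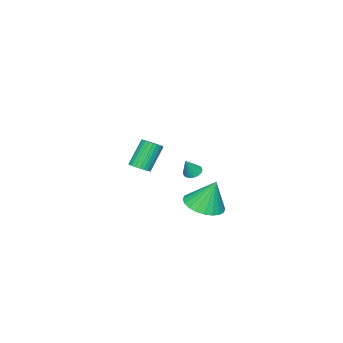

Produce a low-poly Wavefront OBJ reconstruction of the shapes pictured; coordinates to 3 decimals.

v 2.575 2.361 0.191
v 2.874 2.009 -0.001
v 3.105 2.299 1.129
v 2.972 2.171 -0.046
v 3.01 2.362 -0.055
v 2.982 2.553 -0.027
v 2.891 2.715 0.035
v 2.753 2.823 0.12
v 2.587 2.86 0.216
v 2.42 2.821 0.308
v 2.276 2.712 0.383
v 2.177 2.55 0.428
v 2.139 2.359 0.436
v 2.168 2.168 0.408
v 2.258 2.006 0.346
v 2.397 1.899 0.261
v 2.562 1.861 0.165
v 2.73 1.9 0.073
v -1.189 -3.777 -2.963
v -0.664 -3.632 -2.646
v -1.626 -3.477 -1.121
v -2.151 -3.623 -1.437
v -0.741 -3.409 -2.717
v -1.702 -3.255 -1.192
v -0.885 -3.243 -2.825
v -1.847 -3.088 -1.3
v -1.076 -3.158 -2.955
v -2.038 -3.003 -1.429
v -1.285 -3.167 -3.085
v -2.246 -3.012 -1.559
v -1.478 -3.269 -3.197
v -2.44 -3.114 -1.671
v -1.628 -3.448 -3.273
v -2.59 -3.294 -1.747
v -1.711 -3.678 -3.302
v -2.673 -3.523 -1.776
v -1.714 -3.923 -3.279
v -2.676 -3.768 -1.754
v -1.638 -4.145 -3.208
v -2.599 -3.991 -1.683
v -1.493 -4.312 -3.1
v -2.455 -4.157 -1.575
v -1.302 -4.397 -2.971
v -2.264 -4.242 -1.445
v -1.094 -4.388 -2.841
v -2.055 -4.233 -1.315
v -0.9 -4.286 -2.729
v -1.862 -4.131 -1.203
v -0.75 -4.106 -2.653
v -1.712 -3.952 -1.127
v -0.667 -3.877 -2.624
v -1.629 -3.722 -1.098
v 2.65 3.1 -1.84
v 3.54 3.735 -1.955
v 2.45 3.68 -0.18
v 3.23 4.001 -2.086
v 2.831 4.13 -2.179
v 2.405 4.102 -2.22
v 2.016 3.922 -2.204
v 1.723 3.616 -2.132
v 1.572 3.231 -2.016
v 1.585 2.827 -1.873
v 1.759 2.464 -1.725
v 2.07 2.198 -1.594
v 2.469 2.069 -1.501
v 2.895 2.097 -1.46
v 3.284 2.278 -1.476
v 3.576 2.583 -1.548
v 3.728 2.968 -1.664
v 3.715 3.372 -1.807
f 2 1 4
f 2 4 3
f 4 1 5
f 4 5 3
f 5 1 6
f 5 6 3
f 6 1 7
f 6 7 3
f 7 1 8
f 7 8 3
f 8 1 9
f 8 9 3
f 9 1 10
f 9 10 3
f 10 1 11
f 10 11 3
f 11 1 12
f 11 12 3
f 12 1 13
f 12 13 3
f 13 1 14
f 13 14 3
f 14 1 15
f 14 15 3
f 15 1 16
f 15 16 3
f 16 1 17
f 16 17 3
f 17 1 18
f 17 18 3
f 18 1 2
f 18 2 3
f 20 19 23
f 20 23 21
f 21 23 24
f 21 24 22
f 23 19 25
f 23 25 24
f 24 25 26
f 24 26 22
f 25 19 27
f 25 27 26
f 26 27 28
f 26 28 22
f 27 19 29
f 27 29 28
f 28 29 30
f 28 30 22
f 29 19 31
f 29 31 30
f 30 31 32
f 30 32 22
f 31 19 33
f 31 33 32
f 32 33 34
f 32 34 22
f 33 19 35
f 33 35 34
f 34 35 36
f 34 36 22
f 35 19 37
f 35 37 36
f 36 37 38
f 36 38 22
f 37 19 39
f 37 39 38
f 38 39 40
f 38 40 22
f 39 19 41
f 39 41 40
f 40 41 42
f 40 42 22
f 41 19 43
f 41 43 42
f 42 43 44
f 42 44 22
f 43 19 45
f 43 45 44
f 44 45 46
f 44 46 22
f 45 19 47
f 45 47 46
f 46 47 48
f 46 48 22
f 47 19 49
f 47 49 48
f 48 49 50
f 48 50 22
f 49 19 51
f 49 51 50
f 50 51 52
f 50 52 22
f 51 19 20
f 51 20 52
f 52 20 21
f 52 21 22
f 54 53 56
f 54 56 55
f 56 53 57
f 56 57 55
f 57 53 58
f 57 58 55
f 58 53 59
f 58 59 55
f 59 53 60
f 59 60 55
f 60 53 61
f 60 61 55
f 61 53 62
f 61 62 55
f 62 53 63
f 62 63 55
f 63 53 64
f 63 64 55
f 64 53 65
f 64 65 55
f 65 53 66
f 65 66 55
f 66 53 67
f 66 67 55
f 67 53 68
f 67 68 55
f 68 53 69
f 68 69 55
f 69 53 70
f 69 70 55
f 70 53 54
f 70 54 55



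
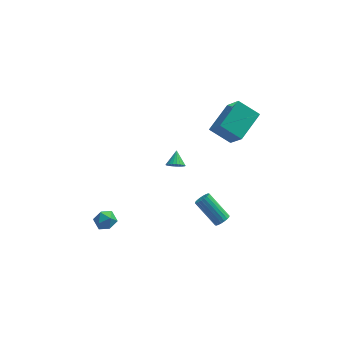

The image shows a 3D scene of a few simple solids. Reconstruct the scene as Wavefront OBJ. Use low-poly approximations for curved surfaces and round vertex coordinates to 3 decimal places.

v 0.374 -1.819 3.607
v 0.818 -2.062 3.89
v 0.446 -1.001 4.193
v 0.926 -1.952 3.724
v 0.95 -1.822 3.54
v 0.887 -1.692 3.367
v 0.745 -1.582 3.229
v 0.547 -1.507 3.149
v 0.322 -1.48 3.139
v 0.106 -1.505 3.2
v -0.07 -1.577 3.323
v -0.178 -1.687 3.489
v -0.202 -1.817 3.673
v -0.138 -1.947 3.847
v 0.004 -2.057 3.984
v 0.202 -2.132 4.064
v 0.426 -2.159 4.074
v 0.643 -2.134 4.013
v 3.188 -0.999 -2.997
v 3.486 -1.194 -2.59
v 2.289 -0.275 -1.277
v 1.992 -0.081 -1.683
v 3.593 -0.984 -2.639
v 2.396 -0.066 -1.326
v 3.619 -0.777 -2.759
v 2.423 0.141 -1.446
v 3.561 -0.615 -2.926
v 2.364 0.304 -1.613
v 3.429 -0.528 -3.107
v 2.232 0.39 -1.794
v 3.249 -0.535 -3.266
v 2.052 0.383 -1.953
v 3.057 -0.634 -3.372
v 1.86 0.285 -2.059
v 2.891 -0.805 -3.403
v 1.694 0.114 -2.09
v 2.784 -1.014 -3.354
v 1.587 -0.096 -2.041
v 2.757 -1.221 -3.234
v 1.561 -0.303 -1.921
v 2.816 -1.384 -3.067
v 1.619 -0.465 -1.754
v 2.948 -1.47 -2.886
v 1.751 -0.552 -1.573
v 3.128 -1.463 -2.727
v 1.931 -0.545 -1.414
v 3.32 -1.365 -2.621
v 2.123 -0.446 -1.308
v -4.094 0.211 -3.3
v -3.439 -0.039 -2.962
v -4.221 -0.901 -3.878
v -3.566 -1.151 -3.54
v -4.203 -1.029 -3.11
v -4.125 -0.342 -2.753
v -3.535 -0.598 -4.087
v -3.457 0.089 -3.73
v -3.094 -0.539 -3.448
v -3.507 -0.806 -2.845
v -4.153 -0.134 -3.995
v -4.566 -0.401 -3.392
v 2.452 2.471 2.618
v 3.047 1.326 4.185
v 3.597 4.11 3.382
v 4.192 2.965 4.949
v 3.728 1.975 1.771
v 4.323 0.83 3.338
v 4.873 3.614 2.535
v 5.468 2.469 4.102
f 2 1 4
f 2 4 3
f 4 1 5
f 4 5 3
f 5 1 6
f 5 6 3
f 6 1 7
f 6 7 3
f 7 1 8
f 7 8 3
f 8 1 9
f 8 9 3
f 9 1 10
f 9 10 3
f 10 1 11
f 10 11 3
f 11 1 12
f 11 12 3
f 12 1 13
f 12 13 3
f 13 1 14
f 13 14 3
f 14 1 15
f 14 15 3
f 15 1 16
f 15 16 3
f 16 1 17
f 16 17 3
f 17 1 18
f 17 18 3
f 18 1 2
f 18 2 3
f 20 19 23
f 20 23 21
f 21 23 24
f 21 24 22
f 23 19 25
f 23 25 24
f 24 25 26
f 24 26 22
f 25 19 27
f 25 27 26
f 26 27 28
f 26 28 22
f 27 19 29
f 27 29 28
f 28 29 30
f 28 30 22
f 29 19 31
f 29 31 30
f 30 31 32
f 30 32 22
f 31 19 33
f 31 33 32
f 32 33 34
f 32 34 22
f 33 19 35
f 33 35 34
f 34 35 36
f 34 36 22
f 35 19 37
f 35 37 36
f 36 37 38
f 36 38 22
f 37 19 39
f 37 39 38
f 38 39 40
f 38 40 22
f 39 19 41
f 39 41 40
f 40 41 42
f 40 42 22
f 41 19 43
f 41 43 42
f 42 43 44
f 42 44 22
f 43 19 45
f 43 45 44
f 44 45 46
f 44 46 22
f 45 19 47
f 45 47 46
f 46 47 48
f 46 48 22
f 47 19 20
f 47 20 48
f 48 20 21
f 48 21 22
f 49 60 54
f 49 54 50
f 49 50 56
f 49 56 59
f 49 59 60
f 50 54 58
f 54 60 53
f 60 59 51
f 59 56 55
f 56 50 57
f 52 58 53
f 52 53 51
f 52 51 55
f 52 55 57
f 52 57 58
f 53 58 54
f 51 53 60
f 55 51 59
f 57 55 56
f 58 57 50
f 62 64 61
f 65 62 61
f 61 64 63
f 63 65 61
f 62 68 64
f 66 62 65
f 66 68 62
f 64 68 63
f 67 65 63
f 63 68 67
f 67 66 65
f 68 66 67



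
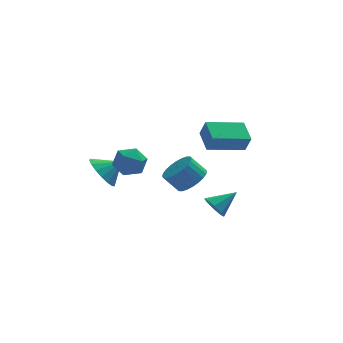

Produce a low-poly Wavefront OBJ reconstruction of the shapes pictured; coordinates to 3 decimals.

v 1.862 -2.02 -0.69
v 2.277 -2.412 -1.128
v 3.018 -1.62 0.05
v 2.212 -1.894 -1.306
v 1.941 -1.451 -1.123
v 1.624 -1.341 -0.686
v 1.446 -1.629 -0.251
v 1.512 -2.147 -0.073
v 1.782 -2.59 -0.256
v 2.1 -2.7 -0.693
v -3.063 2.286 -0.241
v -2.49 1.892 -1.041
v -2.077 2.334 0.441
v -2.466 2.394 -1.111
v -2.579 2.871 -0.981
v -2.803 3.214 -0.682
v -3.086 3.345 -0.282
v -3.364 3.233 0.127
v -3.573 2.904 0.452
v -3.665 2.434 0.618
v -3.619 1.93 0.587
v -3.446 1.507 0.367
v -3.185 1.263 0.007
v -2.896 1.253 -0.41
v -2.645 1.48 -0.788
v 0.803 -2.014 1.262
v 1.486 -1.692 1.77
v 0.78 -1.543 2.626
v 0.097 -1.866 2.118
v 1.366 -1.394 1.619
v 0.659 -1.245 2.475
v 1.16 -1.191 1.413
v 0.453 -1.042 2.269
v 0.899 -1.113 1.185
v 0.193 -0.964 2.041
v 0.624 -1.172 0.968
v -0.082 -1.023 1.824
v 0.377 -1.359 0.796
v -0.33 -1.211 1.652
v 0.194 -1.647 0.695
v -0.513 -1.498 1.551
v 0.104 -1.99 0.68
v -0.603 -1.841 1.536
v 0.12 -2.337 0.754
v -0.586 -2.188 1.61
v 0.241 -2.635 0.905
v -0.466 -2.486 1.761
v 0.447 -2.838 1.111
v -0.26 -2.689 1.967
v 0.707 -2.916 1.339
v 0.001 -2.767 2.195
v 0.982 -2.857 1.556
v 0.276 -2.708 2.412
v 1.23 -2.669 1.728
v 0.523 -2.521 2.584
v 1.413 -2.382 1.829
v 0.706 -2.233 2.685
v 1.503 -2.039 1.844
v 0.796 -1.89 2.7
v -2.478 0.257 1.521
v -1.617 0.087 1.196
v -2.323 -0.867 2.524
v -1.462 -1.037 2.199
v -1.636 -0.249 2.673
v -1.732 0.446 2.053
v -2.208 -1.226 1.667
v -2.304 -0.531 1.047
v -1.45 -0.829 1.287
v -1.097 -0.226 1.908
v -2.843 -0.554 1.812
v -2.49 0.049 2.433
v 2.251 2.805 0.734
v 2.494 2.456 1.682
v 2.097 4.116 1.256
v 2.341 3.767 2.204
v 4.279 3.193 0.356
v 4.523 2.844 1.304
v 4.126 4.504 0.878
v 4.369 4.155 1.826
f 2 1 4
f 2 4 3
f 4 1 5
f 4 5 3
f 5 1 6
f 5 6 3
f 6 1 7
f 6 7 3
f 7 1 8
f 7 8 3
f 8 1 9
f 8 9 3
f 9 1 10
f 9 10 3
f 10 1 2
f 10 2 3
f 12 11 14
f 12 14 13
f 14 11 15
f 14 15 13
f 15 11 16
f 15 16 13
f 16 11 17
f 16 17 13
f 17 11 18
f 17 18 13
f 18 11 19
f 18 19 13
f 19 11 20
f 19 20 13
f 20 11 21
f 20 21 13
f 21 11 22
f 21 22 13
f 22 11 23
f 22 23 13
f 23 11 24
f 23 24 13
f 24 11 25
f 24 25 13
f 25 11 12
f 25 12 13
f 27 26 30
f 27 30 28
f 28 30 31
f 28 31 29
f 30 26 32
f 30 32 31
f 31 32 33
f 31 33 29
f 32 26 34
f 32 34 33
f 33 34 35
f 33 35 29
f 34 26 36
f 34 36 35
f 35 36 37
f 35 37 29
f 36 26 38
f 36 38 37
f 37 38 39
f 37 39 29
f 38 26 40
f 38 40 39
f 39 40 41
f 39 41 29
f 40 26 42
f 40 42 41
f 41 42 43
f 41 43 29
f 42 26 44
f 42 44 43
f 43 44 45
f 43 45 29
f 44 26 46
f 44 46 45
f 45 46 47
f 45 47 29
f 46 26 48
f 46 48 47
f 47 48 49
f 47 49 29
f 48 26 50
f 48 50 49
f 49 50 51
f 49 51 29
f 50 26 52
f 50 52 51
f 51 52 53
f 51 53 29
f 52 26 54
f 52 54 53
f 53 54 55
f 53 55 29
f 54 26 56
f 54 56 55
f 55 56 57
f 55 57 29
f 56 26 58
f 56 58 57
f 57 58 59
f 57 59 29
f 58 26 27
f 58 27 59
f 59 27 28
f 59 28 29
f 60 71 65
f 60 65 61
f 60 61 67
f 60 67 70
f 60 70 71
f 61 65 69
f 65 71 64
f 71 70 62
f 70 67 66
f 67 61 68
f 63 69 64
f 63 64 62
f 63 62 66
f 63 66 68
f 63 68 69
f 64 69 65
f 62 64 71
f 66 62 70
f 68 66 67
f 69 68 61
f 73 75 72
f 76 73 72
f 72 75 74
f 74 76 72
f 73 79 75
f 77 73 76
f 77 79 73
f 75 79 74
f 78 76 74
f 74 79 78
f 78 77 76
f 79 77 78



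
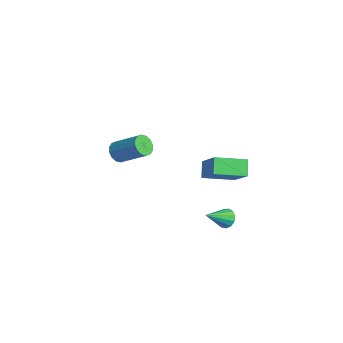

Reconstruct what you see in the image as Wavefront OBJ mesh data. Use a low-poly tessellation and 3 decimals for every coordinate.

v 3.643 0.239 0.237
v 4.149 0.268 0.08
v 3.937 -0.859 0.983
v 4.129 0.431 0.329
v 3.955 0.534 0.549
v 3.682 0.543 0.67
v 3.396 0.456 0.653
v 3.19 0.3 0.505
v 3.127 0.124 0.271
v 3.228 -0.014 0.027
v 3.461 -0.073 -0.151
v 3.752 -0.032 -0.205
v 4.008 0.095 -0.119
v -2.219 -2.71 1.47
v -1.799 -2.748 1.043
v -0.782 -1.848 1.963
v -1.201 -1.81 2.39
v -1.961 -2.492 0.973
v -0.944 -1.593 1.893
v -2.193 -2.295 1.037
v -1.176 -1.396 1.957
v -2.432 -2.209 1.216
v -1.414 -1.31 2.136
v -2.613 -2.258 1.464
v -1.596 -1.358 2.384
v -2.689 -2.427 1.713
v -1.671 -1.527 2.633
v -2.638 -2.672 1.897
v -1.621 -1.772 2.817
v -2.476 -2.927 1.967
v -1.459 -2.028 2.887
v -2.244 -3.124 1.903
v -1.227 -2.225 2.823
v -2.006 -3.21 1.724
v -0.988 -2.311 2.644
v -1.824 -3.162 1.476
v -0.807 -2.262 2.396
v -1.749 -2.993 1.227
v -0.731 -2.093 2.147
v 3.185 -0.756 2.912
v 2.624 -0.506 3.543
v 3.455 0.701 2.574
v 2.895 0.951 3.205
v 4.505 -0.731 4.075
v 3.945 -0.481 4.706
v 4.776 0.726 3.737
v 4.215 0.976 4.368
f 2 1 4
f 2 4 3
f 4 1 5
f 4 5 3
f 5 1 6
f 5 6 3
f 6 1 7
f 6 7 3
f 7 1 8
f 7 8 3
f 8 1 9
f 8 9 3
f 9 1 10
f 9 10 3
f 10 1 11
f 10 11 3
f 11 1 12
f 11 12 3
f 12 1 13
f 12 13 3
f 13 1 2
f 13 2 3
f 15 14 18
f 15 18 16
f 16 18 19
f 16 19 17
f 18 14 20
f 18 20 19
f 19 20 21
f 19 21 17
f 20 14 22
f 20 22 21
f 21 22 23
f 21 23 17
f 22 14 24
f 22 24 23
f 23 24 25
f 23 25 17
f 24 14 26
f 24 26 25
f 25 26 27
f 25 27 17
f 26 14 28
f 26 28 27
f 27 28 29
f 27 29 17
f 28 14 30
f 28 30 29
f 29 30 31
f 29 31 17
f 30 14 32
f 30 32 31
f 31 32 33
f 31 33 17
f 32 14 34
f 32 34 33
f 33 34 35
f 33 35 17
f 34 14 36
f 34 36 35
f 35 36 37
f 35 37 17
f 36 14 38
f 36 38 37
f 37 38 39
f 37 39 17
f 38 14 15
f 38 15 39
f 39 15 16
f 39 16 17
f 41 43 40
f 44 41 40
f 40 43 42
f 42 44 40
f 41 47 43
f 45 41 44
f 45 47 41
f 43 47 42
f 46 44 42
f 42 47 46
f 46 45 44
f 47 45 46



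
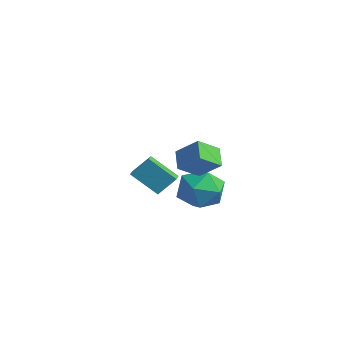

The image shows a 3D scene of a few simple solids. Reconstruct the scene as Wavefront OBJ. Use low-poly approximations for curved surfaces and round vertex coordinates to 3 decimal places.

v -3.219 1.445 -1.207
v -4.157 0.517 -0.072
v -2.876 2.23 -0.283
v -3.814 1.302 0.852
v -2.486 0.918 -1.032
v -3.424 -0.01 0.103
v -2.143 1.703 -0.108
v -3.081 0.775 1.027
v 2.354 -0.847 2.677
v 1.547 -0.475 3.342
v 2.307 0.261 1.999
v 1.5 0.634 2.664
v 3.3 -0.294 3.516
v 2.493 0.079 4.181
v 3.253 0.815 2.838
v 2.446 1.187 3.503
v 1.38 0.915 1.803
v 2.344 1.524 1.398
v 1.956 -0.664 0.802
v 2.92 -0.055 0.397
v 2.844 -0.361 1.565
v 2.488 0.615 2.184
v 1.812 0.245 0.016
v 1.456 1.221 0.635
v 2.611 1.109 0.294
v 3.248 0.735 1.251
v 1.052 0.125 0.949
v 1.689 -0.249 1.906
f 2 4 1
f 5 2 1
f 1 4 3
f 3 5 1
f 2 8 4
f 6 2 5
f 6 8 2
f 4 8 3
f 7 5 3
f 3 8 7
f 7 6 5
f 8 6 7
f 10 12 9
f 13 10 9
f 9 12 11
f 11 13 9
f 10 16 12
f 14 10 13
f 14 16 10
f 12 16 11
f 15 13 11
f 11 16 15
f 15 14 13
f 16 14 15
f 17 28 22
f 17 22 18
f 17 18 24
f 17 24 27
f 17 27 28
f 18 22 26
f 22 28 21
f 28 27 19
f 27 24 23
f 24 18 25
f 20 26 21
f 20 21 19
f 20 19 23
f 20 23 25
f 20 25 26
f 21 26 22
f 19 21 28
f 23 19 27
f 25 23 24
f 26 25 18



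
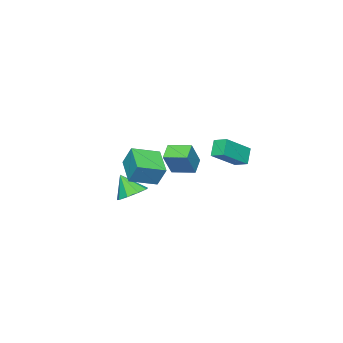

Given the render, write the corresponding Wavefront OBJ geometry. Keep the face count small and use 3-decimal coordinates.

v 3.268 0.16 1.247
v 3.293 0.802 2.468
v 1.912 1.092 0.784
v 1.937 1.735 2.005
v 4.443 1.505 0.515
v 4.468 2.148 1.736
v 3.087 2.438 0.052
v 3.112 3.08 1.273
v -4.573 -2.043 -1.623
v -3.606 -1.941 -0.074
v -5.012 -0.609 -1.444
v -4.044 -0.507 0.105
v -3.616 -1.673 -2.245
v -2.648 -1.571 -0.696
v -4.054 -0.239 -2.066
v -3.087 -0.137 -0.517
v -2.723 3.515 -0.079
v -3.413 3.227 0.847
v -2.707 4.409 0.211
v -3.397 4.121 1.137
v -0.963 3.099 1.103
v -1.653 2.811 2.029
v -0.947 3.993 1.393
v -1.637 3.705 2.319
v 1.546 -0.522 -1.99
v 2.454 -0.168 -1.814
v 1.614 -1.358 -0.65
v 1.989 0.239 -1.537
v 1.317 0.29 -1.472
v 0.752 -0.039 -1.649
v 0.559 -0.594 -1.985
v 0.828 -1.116 -2.324
v 1.433 -1.359 -2.506
v 2.091 -1.211 -2.447
v 2.494 -0.741 -2.174
f 2 4 1
f 5 2 1
f 1 4 3
f 3 5 1
f 2 8 4
f 6 2 5
f 6 8 2
f 4 8 3
f 7 5 3
f 3 8 7
f 7 6 5
f 8 6 7
f 10 12 9
f 13 10 9
f 9 12 11
f 11 13 9
f 10 16 12
f 14 10 13
f 14 16 10
f 12 16 11
f 15 13 11
f 11 16 15
f 15 14 13
f 16 14 15
f 18 20 17
f 21 18 17
f 17 20 19
f 19 21 17
f 18 24 20
f 22 18 21
f 22 24 18
f 20 24 19
f 23 21 19
f 19 24 23
f 23 22 21
f 24 22 23
f 26 25 28
f 26 28 27
f 28 25 29
f 28 29 27
f 29 25 30
f 29 30 27
f 30 25 31
f 30 31 27
f 31 25 32
f 31 32 27
f 32 25 33
f 32 33 27
f 33 25 34
f 33 34 27
f 34 25 35
f 34 35 27
f 35 25 26
f 35 26 27



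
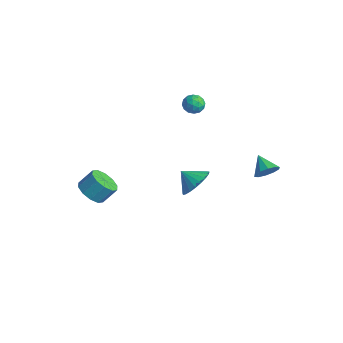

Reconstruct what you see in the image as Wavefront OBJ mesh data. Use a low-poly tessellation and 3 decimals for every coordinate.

v -1.934 2.294 2.429
v -1.472 2.307 2.889
v -2.228 1.333 2.751
v -1.766 1.346 3.211
v -2.283 1.741 3.257
v -2.101 2.334 3.058
v -1.599 1.306 2.582
v -1.417 1.899 2.383
v -1.265 1.696 2.984
v -1.688 1.965 3.4
v -2.012 1.675 2.24
v -2.435 1.944 2.656
v -1.678 2.385 2.63
v -2.022 1.255 3.01
v -2.326 1.487 3.036
v -2.055 1.495 3.307
v -2.047 2.401 2.73
v -1.776 2.409 3
v -2.252 2.076 3.216
v -1.924 1.231 2.64
v -1.653 1.239 2.91
v -1.645 2.145 2.333
v -1.374 2.153 2.604
v -1.448 1.564 2.424
v -1.284 2.034 2.957
v -1.457 1.469 3.146
v -1.358 1.445 2.777
v -1.252 1.794 2.659
v -1.533 2.192 3.202
v -1.705 1.627 3.391
v -2.009 1.859 3.418
v -1.902 2.208 3.301
v -1.411 1.833 3.257
v -1.995 2.013 2.249
v -2.167 1.448 2.438
v -1.798 1.432 2.339
v -1.691 1.781 2.222
v -2.243 2.171 2.494
v -2.416 1.606 2.683
v -2.448 1.846 2.981
v -2.342 2.195 2.863
v -2.289 1.807 2.383
v -3.1 -3.992 -2.514
v -2.406 -3.688 -3.001
v -2.127 -2.964 -2.153
v -2.82 -3.268 -1.666
v -2.851 -3.376 -3.122
v -2.572 -2.652 -2.273
v -3.39 -3.299 -3.01
v -3.111 -2.575 -2.161
v -3.819 -3.487 -2.709
v -3.54 -2.763 -1.86
v -3.972 -3.868 -2.333
v -3.693 -3.143 -1.485
v -3.793 -4.296 -2.027
v -3.514 -3.572 -1.179
v -3.348 -4.608 -1.907
v -3.069 -3.884 -1.058
v -2.809 -4.685 -2.019
v -2.53 -3.961 -1.17
v -2.38 -4.497 -2.32
v -2.101 -3.773 -1.471
v -2.227 -4.117 -2.695
v -1.948 -3.392 -1.847
v 2.515 3.386 -0.62
v 2.856 3.171 0.002
v 1.505 3.574 -0
v 2.913 3.623 -0.042
v 2.819 3.984 -0.307
v 2.608 4.116 -0.691
v 2.362 3.97 -1.047
v 2.175 3.6 -1.241
v 2.117 3.148 -1.197
v 2.212 2.787 -0.932
v 2.422 2.655 -0.548
v 2.668 2.801 -0.192
v -1.462 1.724 -3.52
v -0.708 1.521 -2.834
v -2.238 1.276 -2.8
v -0.83 1.919 -2.717
v -1.062 2.284 -2.74
v -1.363 2.552 -2.898
v -1.681 2.676 -3.163
v -1.961 2.636 -3.49
v -2.155 2.439 -3.822
v -2.229 2.118 -4.102
v -2.17 1.728 -4.281
v -1.989 1.339 -4.329
v -1.717 1.015 -4.237
v -1.401 0.815 -4.021
v -1.095 0.772 -3.718
v -0.853 0.893 -3.381
v -0.716 1.158 -3.068
f 1 38 17
f 38 12 41
f 17 41 6
f 38 41 17
f 1 17 13
f 17 6 18
f 13 18 2
f 17 18 13
f 1 13 22
f 13 2 23
f 22 23 8
f 13 23 22
f 1 22 34
f 22 8 37
f 34 37 11
f 22 37 34
f 1 34 38
f 34 11 42
f 38 42 12
f 34 42 38
f 2 18 29
f 18 6 32
f 29 32 10
f 18 32 29
f 6 41 19
f 41 12 40
f 19 40 5
f 41 40 19
f 12 42 39
f 42 11 35
f 39 35 3
f 42 35 39
f 11 37 36
f 37 8 24
f 36 24 7
f 37 24 36
f 8 23 28
f 23 2 25
f 28 25 9
f 23 25 28
f 4 30 16
f 30 10 31
f 16 31 5
f 30 31 16
f 4 16 14
f 16 5 15
f 14 15 3
f 16 15 14
f 4 14 21
f 14 3 20
f 21 20 7
f 14 20 21
f 4 21 26
f 21 7 27
f 26 27 9
f 21 27 26
f 4 26 30
f 26 9 33
f 30 33 10
f 26 33 30
f 5 31 19
f 31 10 32
f 19 32 6
f 31 32 19
f 3 15 39
f 15 5 40
f 39 40 12
f 15 40 39
f 7 20 36
f 20 3 35
f 36 35 11
f 20 35 36
f 9 27 28
f 27 7 24
f 28 24 8
f 27 24 28
f 10 33 29
f 33 9 25
f 29 25 2
f 33 25 29
f 44 43 47
f 44 47 45
f 45 47 48
f 45 48 46
f 47 43 49
f 47 49 48
f 48 49 50
f 48 50 46
f 49 43 51
f 49 51 50
f 50 51 52
f 50 52 46
f 51 43 53
f 51 53 52
f 52 53 54
f 52 54 46
f 53 43 55
f 53 55 54
f 54 55 56
f 54 56 46
f 55 43 57
f 55 57 56
f 56 57 58
f 56 58 46
f 57 43 59
f 57 59 58
f 58 59 60
f 58 60 46
f 59 43 61
f 59 61 60
f 60 61 62
f 60 62 46
f 61 43 63
f 61 63 62
f 62 63 64
f 62 64 46
f 63 43 44
f 63 44 64
f 64 44 45
f 64 45 46
f 66 65 68
f 66 68 67
f 68 65 69
f 68 69 67
f 69 65 70
f 69 70 67
f 70 65 71
f 70 71 67
f 71 65 72
f 71 72 67
f 72 65 73
f 72 73 67
f 73 65 74
f 73 74 67
f 74 65 75
f 74 75 67
f 75 65 76
f 75 76 67
f 76 65 66
f 76 66 67
f 78 77 80
f 78 80 79
f 80 77 81
f 80 81 79
f 81 77 82
f 81 82 79
f 82 77 83
f 82 83 79
f 83 77 84
f 83 84 79
f 84 77 85
f 84 85 79
f 85 77 86
f 85 86 79
f 86 77 87
f 86 87 79
f 87 77 88
f 87 88 79
f 88 77 89
f 88 89 79
f 89 77 90
f 89 90 79
f 90 77 91
f 90 91 79
f 91 77 92
f 91 92 79
f 92 77 93
f 92 93 79
f 93 77 78
f 93 78 79



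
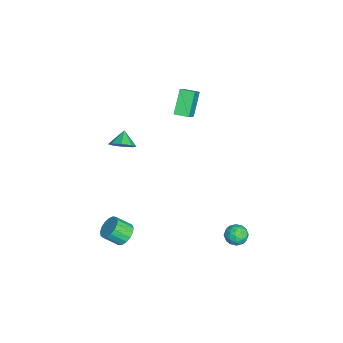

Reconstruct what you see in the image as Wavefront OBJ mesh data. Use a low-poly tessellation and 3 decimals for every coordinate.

v -3.841 -0.281 1.588
v -4.938 0.023 2.809
v -3.648 0.556 1.552
v -4.746 0.861 2.773
v -2.574 -0.521 2.787
v -3.672 -0.216 4.008
v -2.382 0.317 2.751
v -3.479 0.621 3.972
v -2.71 -3.42 -0.34
v -2.213 -3.435 0.287
v -3.49 -3.34 0.28
v -2.317 -2.866 0.084
v -2.651 -2.622 -0.368
v -3.019 -2.845 -0.803
v -3.206 -3.405 -0.967
v -3.102 -3.973 -0.764
v -2.769 -4.217 -0.312
v -2.4 -3.994 0.123
v 2.624 -3.005 -3.051
v 3.345 -3.089 -3.198
v 3.396 -3.94 -2.456
v 2.676 -3.855 -2.309
v 3.339 -2.857 -2.931
v 3.391 -3.708 -2.189
v 3.17 -2.658 -2.691
v 3.222 -3.509 -1.949
v 2.876 -2.539 -2.534
v 2.928 -3.39 -1.792
v 2.524 -2.526 -2.495
v 2.576 -3.377 -1.753
v 2.195 -2.623 -2.584
v 2.247 -3.474 -1.842
v 1.965 -2.808 -2.779
v 2.016 -3.659 -2.038
v 1.885 -3.037 -3.037
v 1.937 -3.888 -2.295
v 1.975 -3.259 -3.298
v 2.026 -4.11 -2.556
v 2.213 -3.423 -3.502
v 2.265 -4.274 -2.761
v 2.546 -3.491 -3.603
v 2.597 -4.342 -2.862
v 2.897 -3.447 -3.578
v 2.948 -4.298 -2.836
v 3.185 -3.302 -3.431
v 3.236 -4.153 -2.69
v 3.324 3.623 -1.925
v 3.874 3.615 -1.486
v 3.346 2.485 -1.974
v 3.896 2.477 -1.535
v 3.262 2.672 -1.3
v 3.248 3.376 -1.27
v 3.972 2.724 -2.19
v 3.958 3.428 -2.16
v 4.275 3.059 -1.65
v 3.836 3.027 -1.1
v 3.384 3.073 -2.36
v 2.945 3.041 -1.81
v 3.597 3.719 -1.701
v 3.623 2.381 -1.759
v 3.25 2.496 -1.621
v 3.574 2.491 -1.363
v 3.229 3.579 -1.574
v 3.553 3.574 -1.316
v 3.192 3.019 -1.207
v 3.667 2.526 -2.144
v 3.991 2.521 -1.886
v 3.646 3.609 -2.097
v 3.97 3.604 -1.839
v 4.028 3.081 -2.253
v 4.156 3.388 -1.539
v 4.169 2.718 -1.568
v 4.214 2.864 -1.953
v 4.206 3.278 -1.935
v 3.898 3.369 -1.216
v 3.911 2.7 -1.245
v 3.538 2.815 -1.107
v 3.53 3.228 -1.089
v 4.134 3.042 -1.312
v 3.309 3.4 -2.215
v 3.322 2.731 -2.244
v 3.69 2.872 -2.371
v 3.682 3.285 -2.353
v 3.051 3.382 -1.892
v 3.064 2.712 -1.921
v 3.014 2.822 -1.525
v 3.006 3.236 -1.507
v 3.086 3.058 -2.148
f 2 4 1
f 5 2 1
f 1 4 3
f 3 5 1
f 2 8 4
f 6 2 5
f 6 8 2
f 4 8 3
f 7 5 3
f 3 8 7
f 7 6 5
f 8 6 7
f 10 9 12
f 10 12 11
f 12 9 13
f 12 13 11
f 13 9 14
f 13 14 11
f 14 9 15
f 14 15 11
f 15 9 16
f 15 16 11
f 16 9 17
f 16 17 11
f 17 9 18
f 17 18 11
f 18 9 10
f 18 10 11
f 20 19 23
f 20 23 21
f 21 23 24
f 21 24 22
f 23 19 25
f 23 25 24
f 24 25 26
f 24 26 22
f 25 19 27
f 25 27 26
f 26 27 28
f 26 28 22
f 27 19 29
f 27 29 28
f 28 29 30
f 28 30 22
f 29 19 31
f 29 31 30
f 30 31 32
f 30 32 22
f 31 19 33
f 31 33 32
f 32 33 34
f 32 34 22
f 33 19 35
f 33 35 34
f 34 35 36
f 34 36 22
f 35 19 37
f 35 37 36
f 36 37 38
f 36 38 22
f 37 19 39
f 37 39 38
f 38 39 40
f 38 40 22
f 39 19 41
f 39 41 40
f 40 41 42
f 40 42 22
f 41 19 43
f 41 43 42
f 42 43 44
f 42 44 22
f 43 19 45
f 43 45 44
f 44 45 46
f 44 46 22
f 45 19 20
f 45 20 46
f 46 20 21
f 46 21 22
f 47 84 63
f 84 58 87
f 63 87 52
f 84 87 63
f 47 63 59
f 63 52 64
f 59 64 48
f 63 64 59
f 47 59 68
f 59 48 69
f 68 69 54
f 59 69 68
f 47 68 80
f 68 54 83
f 80 83 57
f 68 83 80
f 47 80 84
f 80 57 88
f 84 88 58
f 80 88 84
f 48 64 75
f 64 52 78
f 75 78 56
f 64 78 75
f 52 87 65
f 87 58 86
f 65 86 51
f 87 86 65
f 58 88 85
f 88 57 81
f 85 81 49
f 88 81 85
f 57 83 82
f 83 54 70
f 82 70 53
f 83 70 82
f 54 69 74
f 69 48 71
f 74 71 55
f 69 71 74
f 50 76 62
f 76 56 77
f 62 77 51
f 76 77 62
f 50 62 60
f 62 51 61
f 60 61 49
f 62 61 60
f 50 60 67
f 60 49 66
f 67 66 53
f 60 66 67
f 50 67 72
f 67 53 73
f 72 73 55
f 67 73 72
f 50 72 76
f 72 55 79
f 76 79 56
f 72 79 76
f 51 77 65
f 77 56 78
f 65 78 52
f 77 78 65
f 49 61 85
f 61 51 86
f 85 86 58
f 61 86 85
f 53 66 82
f 66 49 81
f 82 81 57
f 66 81 82
f 55 73 74
f 73 53 70
f 74 70 54
f 73 70 74
f 56 79 75
f 79 55 71
f 75 71 48
f 79 71 75



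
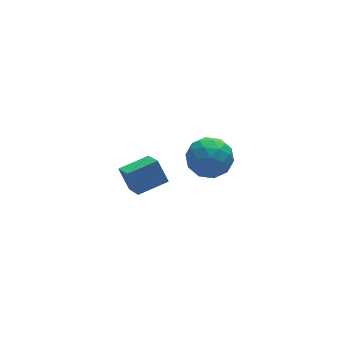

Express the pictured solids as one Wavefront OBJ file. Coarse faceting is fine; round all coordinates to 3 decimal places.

v 0.759 -0.754 2.798
v 1.226 -1.498 2.3
v -0.646 -1.582 2.72
v -0.179 -2.326 2.222
v 0.031 -2.16 3.195
v 0.899 -1.648 3.244
v -0.319 -1.432 1.776
v 0.549 -0.92 1.825
v 0.559 -1.917 1.669
v 0.776 -2.367 2.546
v -0.196 -0.713 2.474
v 0.021 -1.163 3.351
v 1.116 -1.053 2.556
v -0.536 -2.027 2.464
v -0.412 -1.929 3.036
v -0.138 -2.367 2.744
v 0.924 -1.141 3.11
v 1.198 -1.579 2.818
v 0.496 -1.968 3.344
v -0.618 -1.501 2.202
v -0.344 -1.939 1.91
v 0.718 -0.713 2.276
v 0.992 -1.151 1.984
v 0.084 -1.112 1.676
v 0.998 -1.737 1.893
v 0.172 -2.224 1.847
v 0.09 -1.698 1.584
v 0.6 -1.397 1.613
v 1.126 -2.002 2.408
v 0.3 -2.489 2.362
v 0.423 -2.391 2.934
v 0.934 -2.09 2.963
v 0.734 -2.248 2.037
v 0.28 -0.591 2.658
v -0.546 -1.078 2.612
v -0.354 -0.99 2.057
v 0.157 -0.689 2.086
v 0.408 -0.856 3.173
v -0.418 -1.343 3.127
v -0.02 -1.683 3.407
v 0.49 -1.382 3.436
v -0.154 -0.832 2.983
v -1.386 1.944 -2.601
v -1.612 2.576 -1.655
v -1.308 3.173 -3.403
v -1.534 3.805 -2.457
v 0.034 2.035 -2.323
v -0.192 2.667 -1.377
v 0.112 3.264 -3.125
v -0.114 3.896 -2.179
f 1 38 17
f 38 12 41
f 17 41 6
f 38 41 17
f 1 17 13
f 17 6 18
f 13 18 2
f 17 18 13
f 1 13 22
f 13 2 23
f 22 23 8
f 13 23 22
f 1 22 34
f 22 8 37
f 34 37 11
f 22 37 34
f 1 34 38
f 34 11 42
f 38 42 12
f 34 42 38
f 2 18 29
f 18 6 32
f 29 32 10
f 18 32 29
f 6 41 19
f 41 12 40
f 19 40 5
f 41 40 19
f 12 42 39
f 42 11 35
f 39 35 3
f 42 35 39
f 11 37 36
f 37 8 24
f 36 24 7
f 37 24 36
f 8 23 28
f 23 2 25
f 28 25 9
f 23 25 28
f 4 30 16
f 30 10 31
f 16 31 5
f 30 31 16
f 4 16 14
f 16 5 15
f 14 15 3
f 16 15 14
f 4 14 21
f 14 3 20
f 21 20 7
f 14 20 21
f 4 21 26
f 21 7 27
f 26 27 9
f 21 27 26
f 4 26 30
f 26 9 33
f 30 33 10
f 26 33 30
f 5 31 19
f 31 10 32
f 19 32 6
f 31 32 19
f 3 15 39
f 15 5 40
f 39 40 12
f 15 40 39
f 7 20 36
f 20 3 35
f 36 35 11
f 20 35 36
f 9 27 28
f 27 7 24
f 28 24 8
f 27 24 28
f 10 33 29
f 33 9 25
f 29 25 2
f 33 25 29
f 44 46 43
f 47 44 43
f 43 46 45
f 45 47 43
f 44 50 46
f 48 44 47
f 48 50 44
f 46 50 45
f 49 47 45
f 45 50 49
f 49 48 47
f 50 48 49



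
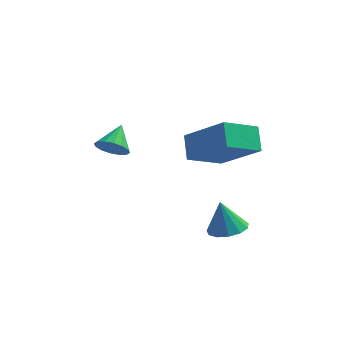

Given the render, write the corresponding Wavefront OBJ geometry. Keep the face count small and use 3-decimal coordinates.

v 1.682 2.743 -1.081
v 1.441 3.558 -0.382
v 2.773 3.701 -1.821
v 2.532 4.516 -1.123
v 3.208 2.044 0.263
v 2.967 2.859 0.961
v 4.299 3.002 -0.478
v 4.058 3.817 0.221
v 3.387 1.285 -3.5
v 3.836 1.898 -3.47
v 3.073 1.455 -2.26
v 3.448 2.037 -3.588
v 3.041 1.938 -3.677
v 2.744 1.631 -3.71
v 2.651 1.215 -3.677
v 2.792 0.82 -3.587
v 3.122 0.574 -3.469
v 3.535 0.553 -3.362
v 3.902 0.764 -3.298
v 4.106 1.141 -3.298
v 4.081 1.564 -3.362
v -1.001 2.598 -0.702
v -0.367 2.416 -0.586
v -0.839 3.562 -0.078
v -0.354 2.604 -0.878
v -0.515 2.789 -1.123
v -0.807 2.924 -1.255
v -1.15 2.971 -1.239
v -1.453 2.918 -1.079
v -1.635 2.78 -0.818
v -1.647 2.593 -0.527
v -1.486 2.407 -0.282
v -1.195 2.273 -0.15
v -0.852 2.225 -0.166
v -0.549 2.278 -0.326
f 2 4 1
f 5 2 1
f 1 4 3
f 3 5 1
f 2 8 4
f 6 2 5
f 6 8 2
f 4 8 3
f 7 5 3
f 3 8 7
f 7 6 5
f 8 6 7
f 10 9 12
f 10 12 11
f 12 9 13
f 12 13 11
f 13 9 14
f 13 14 11
f 14 9 15
f 14 15 11
f 15 9 16
f 15 16 11
f 16 9 17
f 16 17 11
f 17 9 18
f 17 18 11
f 18 9 19
f 18 19 11
f 19 9 20
f 19 20 11
f 20 9 21
f 20 21 11
f 21 9 10
f 21 10 11
f 23 22 25
f 23 25 24
f 25 22 26
f 25 26 24
f 26 22 27
f 26 27 24
f 27 22 28
f 27 28 24
f 28 22 29
f 28 29 24
f 29 22 30
f 29 30 24
f 30 22 31
f 30 31 24
f 31 22 32
f 31 32 24
f 32 22 33
f 32 33 24
f 33 22 34
f 33 34 24
f 34 22 35
f 34 35 24
f 35 22 23
f 35 23 24



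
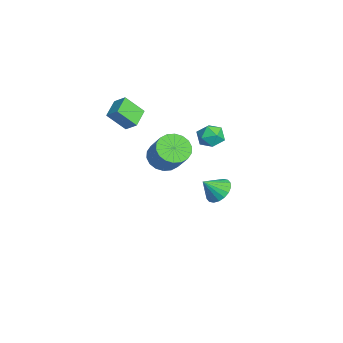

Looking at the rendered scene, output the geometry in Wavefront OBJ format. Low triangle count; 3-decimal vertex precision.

v 3.185 -0.745 3.163
v 3.851 -0.472 2.527
v 5 -0.122 3.881
v 4.335 -0.395 4.517
v 3.643 -0.108 2.61
v 4.793 0.242 3.963
v 3.344 0.13 2.802
v 4.494 0.48 4.155
v 3.014 0.195 3.065
v 4.164 0.545 4.419
v 2.718 0.073 3.348
v 3.868 0.423 4.702
v 2.515 -0.21 3.595
v 3.664 0.14 4.948
v 2.444 -0.6 3.756
v 3.593 -0.25 5.109
v 2.52 -1.018 3.799
v 3.669 -0.668 5.153
v 2.727 -1.382 3.717
v 3.877 -1.032 5.07
v 3.026 -1.62 3.525
v 4.176 -1.27 4.878
v 3.356 -1.685 3.261
v 4.506 -1.335 4.615
v 3.652 -1.563 2.978
v 4.802 -1.213 4.332
v 3.856 -1.28 2.732
v 5.005 -0.93 4.085
v 3.927 -0.89 2.571
v 5.076 -0.54 3.924
v -1.548 2.908 -3.146
v -0.87 2.53 -3.621
v -1.392 1.992 -2.194
v -0.678 2.802 -3.39
v -0.658 3.095 -3.111
v -0.814 3.351 -2.839
v -1.116 3.519 -2.628
v -1.503 3.566 -2.519
v -1.899 3.483 -2.534
v -2.225 3.286 -2.671
v -2.418 3.014 -2.901
v -2.438 2.721 -3.18
v -2.281 2.465 -3.452
v -1.98 2.297 -3.664
v -1.592 2.25 -3.772
v -1.196 2.333 -3.757
v -2.264 3.146 1.543
v -1.48 2.774 1.441
v -2.8 2.286 0.559
v -2.016 1.914 0.457
v -2.465 1.792 1.196
v -2.133 2.323 1.804
v -2.147 2.737 0.196
v -1.815 3.268 0.804
v -1.408 2.521 0.609
v -1.605 1.937 1.227
v -2.675 3.123 0.773
v -2.872 2.539 1.391
v -2.168 -2.136 1.955
v -2.292 -3.17 3.062
v -3.27 -1.575 2.355
v -3.394 -2.609 3.462
v -1.686 -1.591 2.518
v -1.81 -2.625 3.625
v -2.788 -1.03 2.918
v -2.912 -2.064 4.025
f 2 1 5
f 2 5 3
f 3 5 6
f 3 6 4
f 5 1 7
f 5 7 6
f 6 7 8
f 6 8 4
f 7 1 9
f 7 9 8
f 8 9 10
f 8 10 4
f 9 1 11
f 9 11 10
f 10 11 12
f 10 12 4
f 11 1 13
f 11 13 12
f 12 13 14
f 12 14 4
f 13 1 15
f 13 15 14
f 14 15 16
f 14 16 4
f 15 1 17
f 15 17 16
f 16 17 18
f 16 18 4
f 17 1 19
f 17 19 18
f 18 19 20
f 18 20 4
f 19 1 21
f 19 21 20
f 20 21 22
f 20 22 4
f 21 1 23
f 21 23 22
f 22 23 24
f 22 24 4
f 23 1 25
f 23 25 24
f 24 25 26
f 24 26 4
f 25 1 27
f 25 27 26
f 26 27 28
f 26 28 4
f 27 1 29
f 27 29 28
f 28 29 30
f 28 30 4
f 29 1 2
f 29 2 30
f 30 2 3
f 30 3 4
f 32 31 34
f 32 34 33
f 34 31 35
f 34 35 33
f 35 31 36
f 35 36 33
f 36 31 37
f 36 37 33
f 37 31 38
f 37 38 33
f 38 31 39
f 38 39 33
f 39 31 40
f 39 40 33
f 40 31 41
f 40 41 33
f 41 31 42
f 41 42 33
f 42 31 43
f 42 43 33
f 43 31 44
f 43 44 33
f 44 31 45
f 44 45 33
f 45 31 46
f 45 46 33
f 46 31 32
f 46 32 33
f 47 58 52
f 47 52 48
f 47 48 54
f 47 54 57
f 47 57 58
f 48 52 56
f 52 58 51
f 58 57 49
f 57 54 53
f 54 48 55
f 50 56 51
f 50 51 49
f 50 49 53
f 50 53 55
f 50 55 56
f 51 56 52
f 49 51 58
f 53 49 57
f 55 53 54
f 56 55 48
f 60 62 59
f 63 60 59
f 59 62 61
f 61 63 59
f 60 66 62
f 64 60 63
f 64 66 60
f 62 66 61
f 65 63 61
f 61 66 65
f 65 64 63
f 66 64 65

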